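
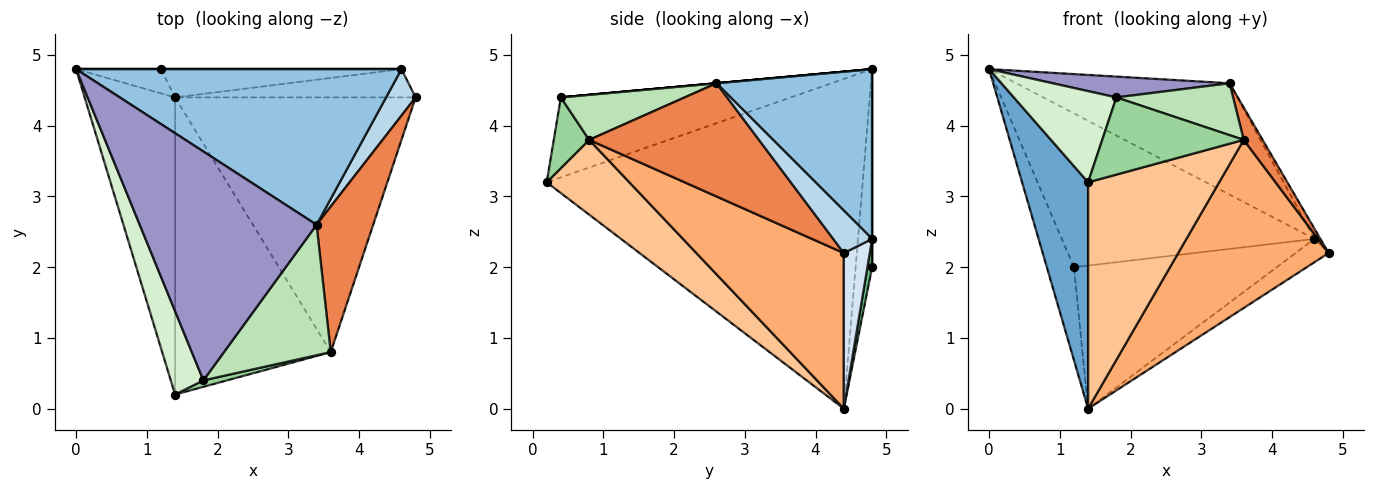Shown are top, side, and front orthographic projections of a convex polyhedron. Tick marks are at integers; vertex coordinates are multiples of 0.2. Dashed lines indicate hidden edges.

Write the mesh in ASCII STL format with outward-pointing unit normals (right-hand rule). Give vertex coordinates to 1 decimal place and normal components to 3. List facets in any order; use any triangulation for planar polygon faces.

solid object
 facet normal -0.945 -0.198 -0.259
  outer loop
   vertex 1.4 4.4 0.0
   vertex 1.4 0.2 3.2
   vertex 0.0 4.8 4.8
  endloop
 endfacet
 facet normal 0.391 0.536 0.749
  outer loop
   vertex 4.6 4.8 2.4
   vertex 0.0 4.8 4.8
   vertex 3.4 2.6 4.6
  endloop
 endfacet
 facet normal 0.814 0.123 0.567
  outer loop
   vertex 4.6 4.8 2.4
   vertex 3.4 2.6 4.6
   vertex 4.8 4.4 2.2
  endloop
 endfacet
 facet normal 0.447 0.569 -0.691
  outer loop
   vertex 4.6 4.8 2.4
   vertex 4.8 4.4 2.2
   vertex 1.4 4.4 0.0
  endloop
 endfacet
 facet normal 0.890 -0.099 0.445
  outer loop
   vertex 3.6 0.8 3.8
   vertex 4.8 4.4 2.2
   vertex 3.4 2.6 4.6
  endloop
 endfacet
 facet normal 0.475 -0.485 -0.734
  outer loop
   vertex 3.6 0.8 3.8
   vertex 1.4 4.4 0.0
   vertex 4.8 4.4 2.2
  endloop
 endfacet
 facet normal 0.357 -0.566 -0.743
  outer loop
   vertex 3.6 0.8 3.8
   vertex 1.4 0.2 3.2
   vertex 1.4 4.4 0.0
  endloop
 endfacet
 facet normal -0.507 0.834 -0.217
  outer loop
   vertex 1.2 4.8 2.0
   vertex 1.4 4.4 0.0
   vertex 0.0 4.8 4.8
  endloop
 endfacet
 facet normal 0.023 0.981 -0.194
  outer loop
   vertex 1.2 4.8 2.0
   vertex 4.6 4.8 2.4
   vertex 1.4 4.4 0.0
  endloop
 endfacet
 facet normal 0.242 -0.967 0.081
  outer loop
   vertex 1.8 0.4 4.4
   vertex 1.4 0.2 3.2
   vertex 3.6 0.8 3.8
  endloop
 endfacet
 facet normal 0.365 -0.344 0.865
  outer loop
   vertex 1.8 0.4 4.4
   vertex 3.6 0.8 3.8
   vertex 3.4 2.6 4.6
  endloop
 endfacet
 facet normal -0.856 -0.382 0.349
  outer loop
   vertex 1.8 0.4 4.4
   vertex 0.0 4.8 4.8
   vertex 1.4 0.2 3.2
  endloop
 endfacet
 facet normal 0.000 -0.091 0.996
  outer loop
   vertex 1.8 0.4 4.4
   vertex 3.4 2.6 4.6
   vertex 0.0 4.8 4.8
  endloop
 endfacet
 facet normal 0.000 1.000 0.000
  outer loop
   vertex 1.2 4.8 2.0
   vertex 0.0 4.8 4.8
   vertex 4.6 4.8 2.4
  endloop
 endfacet
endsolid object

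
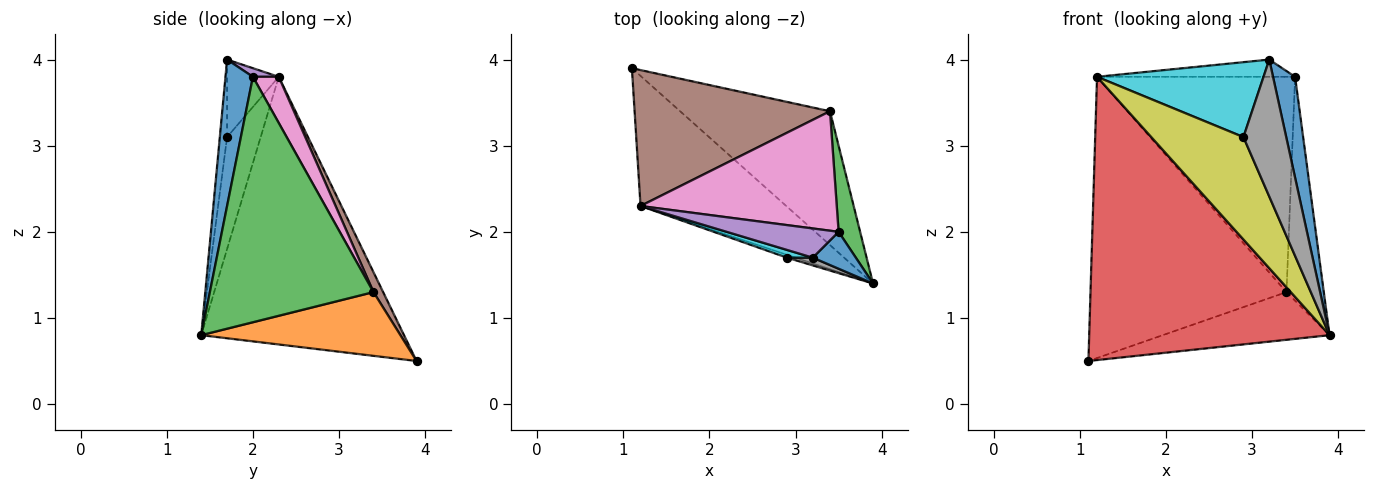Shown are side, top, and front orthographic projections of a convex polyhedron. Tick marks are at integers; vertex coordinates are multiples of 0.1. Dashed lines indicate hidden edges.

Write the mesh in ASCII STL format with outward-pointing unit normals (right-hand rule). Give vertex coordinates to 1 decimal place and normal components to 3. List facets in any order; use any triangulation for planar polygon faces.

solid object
 facet normal 0.760 -0.611 0.223
  outer loop
   vertex 3.5 2.0 3.8
   vertex 3.2 1.7 4.0
   vertex 3.9 1.4 0.8
  endloop
 endfacet
 facet normal 0.372 0.312 -0.874
  outer loop
   vertex 3.4 3.4 1.3
   vertex 3.9 1.4 0.8
   vertex 1.1 3.9 0.5
  endloop
 endfacet
 facet normal 0.971 0.222 0.085
  outer loop
   vertex 3.4 3.4 1.3
   vertex 3.5 2.0 3.8
   vertex 3.9 1.4 0.8
  endloop
 endfacet
 facet normal -0.608 -0.721 -0.331
  outer loop
   vertex 1.2 2.3 3.8
   vertex 1.1 3.9 0.5
   vertex 3.9 1.4 0.8
  endloop
 endfacet
 facet normal 0.066 0.507 0.859
  outer loop
   vertex 1.2 2.3 3.8
   vertex 3.2 1.7 4.0
   vertex 3.5 2.0 3.8
  endloop
 endfacet
 facet normal 0.044 0.899 0.435
  outer loop
   vertex 1.2 2.3 3.8
   vertex 3.4 3.4 1.3
   vertex 1.1 3.9 0.5
  endloop
 endfacet
 facet normal 0.113 0.869 0.482
  outer loop
   vertex 1.2 2.3 3.8
   vertex 3.5 2.0 3.8
   vertex 3.4 3.4 1.3
  endloop
 endfacet
 facet normal -0.167 -0.984 0.056
  outer loop
   vertex 2.9 1.7 3.1
   vertex 3.9 1.4 0.8
   vertex 3.2 1.7 4.0
  endloop
 endfacet
 facet normal -0.342 -0.939 -0.026
  outer loop
   vertex 2.9 1.7 3.1
   vertex 1.2 2.3 3.8
   vertex 3.9 1.4 0.8
  endloop
 endfacet
 facet normal -0.295 -0.950 0.098
  outer loop
   vertex 2.9 1.7 3.1
   vertex 3.2 1.7 4.0
   vertex 1.2 2.3 3.8
  endloop
 endfacet
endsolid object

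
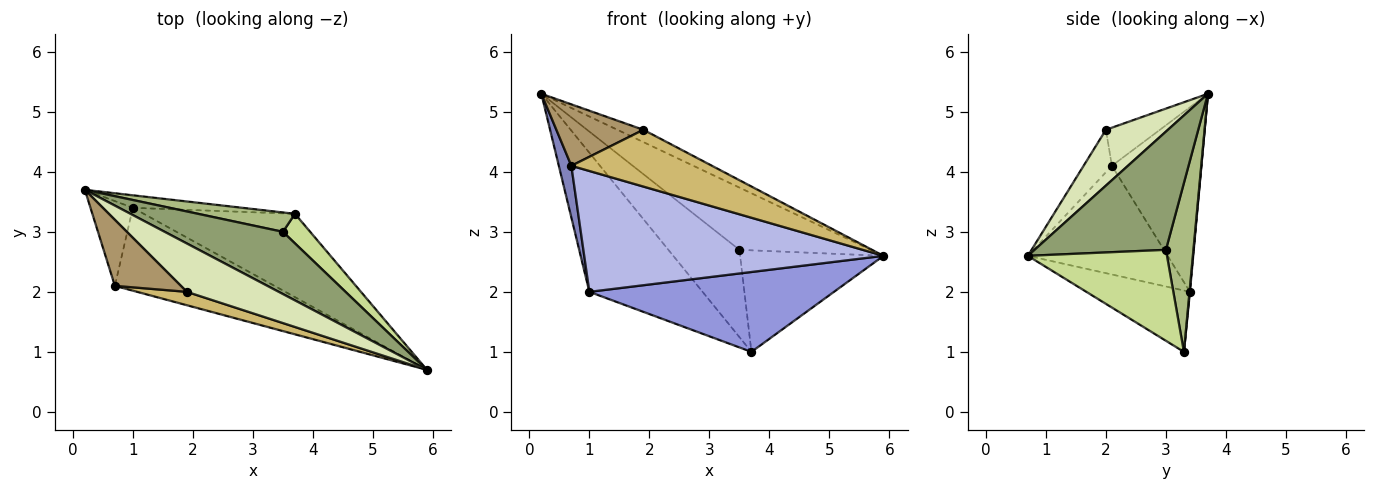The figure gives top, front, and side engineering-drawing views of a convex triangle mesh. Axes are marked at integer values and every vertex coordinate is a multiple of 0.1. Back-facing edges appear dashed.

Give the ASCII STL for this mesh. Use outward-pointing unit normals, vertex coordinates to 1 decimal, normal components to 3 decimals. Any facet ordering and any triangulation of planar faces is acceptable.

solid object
 facet normal 0.004 0.996 -0.090
  outer loop
   vertex 1.0 3.4 2.0
   vertex 0.2 3.7 5.3
   vertex 3.7 3.3 1.0
  endloop
 endfacet
 facet normal -0.966 -0.135 -0.222
  outer loop
   vertex 1.0 3.4 2.0
   vertex 0.7 2.1 4.1
   vertex 0.2 3.7 5.3
  endloop
 endfacet
 facet normal -0.281 -0.664 -0.693
  outer loop
   vertex 1.0 3.4 2.0
   vertex 3.7 3.3 1.0
   vertex 5.9 0.7 2.6
  endloop
 endfacet
 facet normal -0.359 -0.770 -0.528
  outer loop
   vertex 1.0 3.4 2.0
   vertex 5.9 0.7 2.6
   vertex 0.7 2.1 4.1
  endloop
 endfacet
 facet normal 0.577 0.577 0.577
  outer loop
   vertex 3.5 3.0 2.7
   vertex 0.2 3.7 5.3
   vertex 5.9 0.7 2.6
  endloop
 endfacet
 facet normal 0.353 0.913 0.203
  outer loop
   vertex 3.5 3.0 2.7
   vertex 3.7 3.3 1.0
   vertex 0.2 3.7 5.3
  endloop
 endfacet
 facet normal 0.682 0.703 0.204
  outer loop
   vertex 3.5 3.0 2.7
   vertex 5.9 0.7 2.6
   vertex 3.7 3.3 1.0
  endloop
 endfacet
 facet normal 0.508 0.213 0.835
  outer loop
   vertex 1.9 2.0 4.7
   vertex 5.9 0.7 2.6
   vertex 0.2 3.7 5.3
  endloop
 endfacet
 facet normal -0.389 -0.627 0.674
  outer loop
   vertex 1.9 2.0 4.7
   vertex 0.2 3.7 5.3
   vertex 0.7 2.1 4.1
  endloop
 endfacet
 facet normal -0.192 -0.955 0.225
  outer loop
   vertex 1.9 2.0 4.7
   vertex 0.7 2.1 4.1
   vertex 5.9 0.7 2.6
  endloop
 endfacet
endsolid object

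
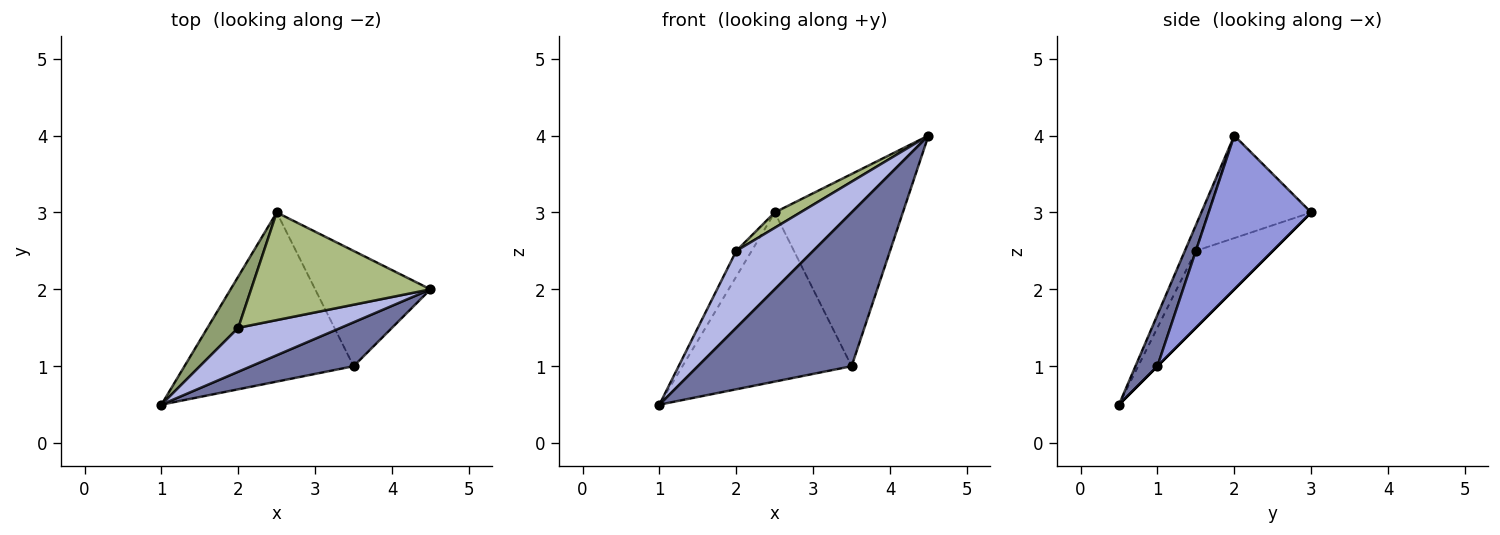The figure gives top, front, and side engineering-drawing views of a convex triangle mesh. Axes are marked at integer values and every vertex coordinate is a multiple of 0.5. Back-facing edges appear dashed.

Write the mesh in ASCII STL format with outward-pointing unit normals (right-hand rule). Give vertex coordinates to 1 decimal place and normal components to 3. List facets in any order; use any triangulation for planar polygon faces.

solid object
 facet normal 0.136 -0.953 0.272
  outer loop
   vertex 3.5 1.0 1.0
   vertex 4.5 2.0 4.0
   vertex 1.0 0.5 0.5
  endloop
 endfacet
 facet normal 0.000 0.707 -0.707
  outer loop
   vertex 3.5 1.0 1.0
   vertex 1.0 0.5 0.5
   vertex 2.5 3.0 3.0
  endloop
 endfacet
 facet normal 0.566 0.707 -0.424
  outer loop
   vertex 3.5 1.0 1.0
   vertex 2.5 3.0 3.0
   vertex 4.5 2.0 4.0
  endloop
 endfacet
 facet normal -0.123 -0.862 0.492
  outer loop
   vertex 2.0 1.5 2.5
   vertex 1.0 0.5 0.5
   vertex 4.5 2.0 4.0
  endloop
 endfacet
 facet normal -0.913 0.183 0.365
  outer loop
   vertex 2.0 1.5 2.5
   vertex 2.5 3.0 3.0
   vertex 1.0 0.5 0.5
  endloop
 endfacet
 facet normal -0.492 -0.123 0.862
  outer loop
   vertex 2.0 1.5 2.5
   vertex 4.5 2.0 4.0
   vertex 2.5 3.0 3.0
  endloop
 endfacet
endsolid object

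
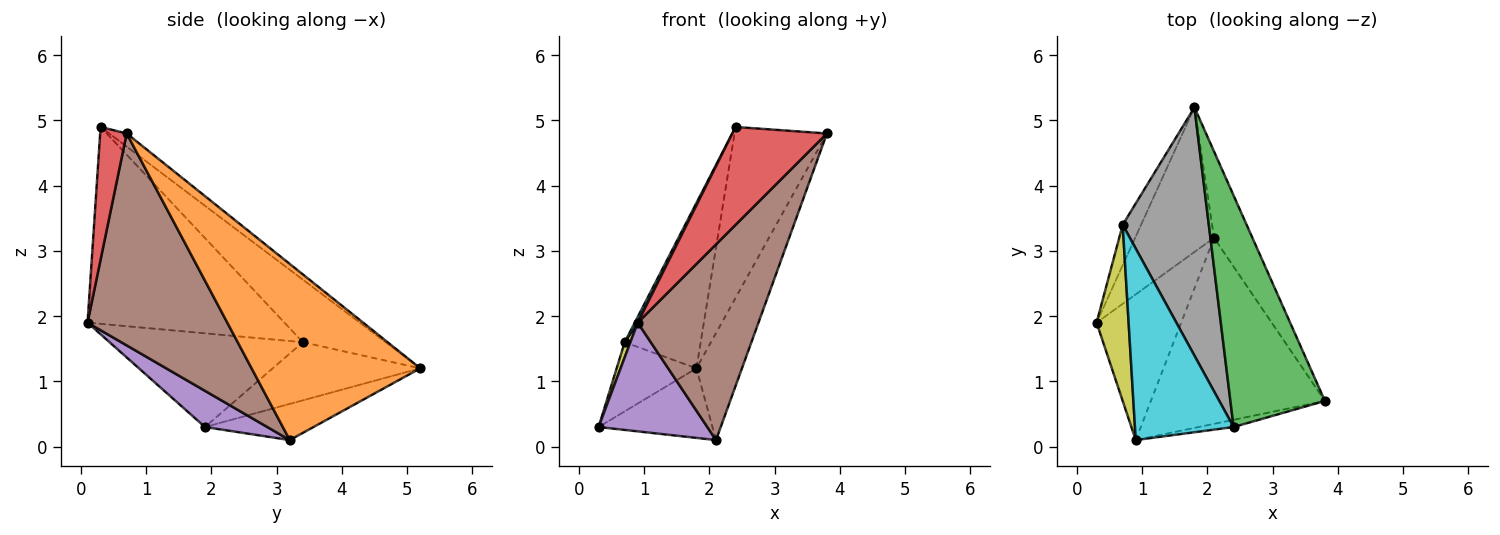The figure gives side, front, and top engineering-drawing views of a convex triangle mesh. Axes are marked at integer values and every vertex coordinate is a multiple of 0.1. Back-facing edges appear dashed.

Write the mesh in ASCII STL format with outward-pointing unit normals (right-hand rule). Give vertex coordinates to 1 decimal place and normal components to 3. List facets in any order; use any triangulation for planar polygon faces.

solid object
 facet normal -0.382 0.401 -0.833
  outer loop
   vertex 2.1 3.2 0.1
   vertex 0.3 1.9 0.3
   vertex 1.8 5.2 1.2
  endloop
 endfacet
 facet normal 0.945 0.255 -0.206
  outer loop
   vertex 2.1 3.2 0.1
   vertex 1.8 5.2 1.2
   vertex 3.8 0.7 4.8
  endloop
 endfacet
 facet normal -0.111 0.590 0.800
  outer loop
   vertex 2.4 0.3 4.9
   vertex 3.8 0.7 4.8
   vertex 1.8 5.2 1.2
  endloop
 endfacet
 facet normal 0.269 -0.960 -0.071
  outer loop
   vertex 0.9 0.1 1.9
   vertex 3.8 0.7 4.8
   vertex 2.4 0.3 4.9
  endloop
 endfacet
 facet normal 0.324 -0.566 -0.758
  outer loop
   vertex 0.9 0.1 1.9
   vertex 0.3 1.9 0.3
   vertex 2.1 3.2 0.1
  endloop
 endfacet
 facet normal 0.643 -0.555 -0.528
  outer loop
   vertex 0.9 0.1 1.9
   vertex 2.1 3.2 0.1
   vertex 3.8 0.7 4.8
  endloop
 endfacet
 facet normal -0.847 0.458 -0.268
  outer loop
   vertex 0.7 3.4 1.6
   vertex 1.8 5.2 1.2
   vertex 0.3 1.9 0.3
  endloop
 endfacet
 facet normal -0.517 0.474 0.712
  outer loop
   vertex 0.7 3.4 1.6
   vertex 2.4 0.3 4.9
   vertex 1.8 5.2 1.2
  endloop
 endfacet
 facet normal -0.946 -0.028 0.323
  outer loop
   vertex 0.7 3.4 1.6
   vertex 0.3 1.9 0.3
   vertex 0.9 0.1 1.9
  endloop
 endfacet
 facet normal -0.894 -0.013 0.448
  outer loop
   vertex 0.7 3.4 1.6
   vertex 0.9 0.1 1.9
   vertex 2.4 0.3 4.9
  endloop
 endfacet
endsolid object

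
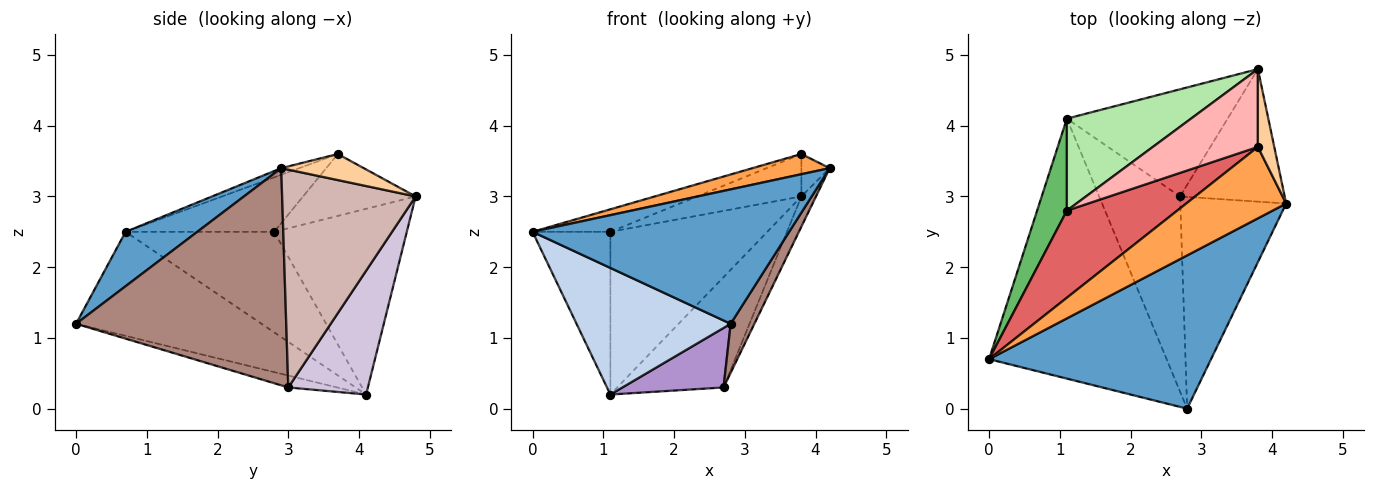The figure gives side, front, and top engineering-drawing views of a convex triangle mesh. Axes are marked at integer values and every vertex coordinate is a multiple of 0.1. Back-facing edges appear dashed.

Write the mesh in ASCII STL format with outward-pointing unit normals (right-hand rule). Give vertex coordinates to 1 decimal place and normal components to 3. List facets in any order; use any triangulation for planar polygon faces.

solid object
 facet normal 0.181 -0.648 0.739
  outer loop
   vertex 2.8 0.0 1.2
   vertex 4.2 2.9 3.4
   vertex 0.0 0.7 2.5
  endloop
 endfacet
 facet normal -0.466 -0.387 -0.795
  outer loop
   vertex 2.8 0.0 1.2
   vertex 0.0 0.7 2.5
   vertex 1.1 4.1 0.2
  endloop
 endfacet
 facet normal -0.063 -0.272 0.960
  outer loop
   vertex 3.8 3.7 3.6
   vertex 0.0 0.7 2.5
   vertex 4.2 2.9 3.4
  endloop
 endfacet
 facet normal 0.813 0.279 0.511
  outer loop
   vertex 3.8 3.7 3.6
   vertex 4.2 2.9 3.4
   vertex 3.8 4.8 3.0
  endloop
 endfacet
 facet normal -0.857 0.449 0.254
  outer loop
   vertex 1.1 2.8 2.5
   vertex 1.1 4.1 0.2
   vertex 0.0 0.7 2.5
  endloop
 endfacet
 facet normal -0.593 0.701 0.396
  outer loop
   vertex 1.1 2.8 2.5
   vertex 3.8 4.8 3.0
   vertex 1.1 4.1 0.2
  endloop
 endfacet
 facet normal -0.431 0.226 0.874
  outer loop
   vertex 1.1 2.8 2.5
   vertex 0.0 0.7 2.5
   vertex 3.8 3.7 3.6
  endloop
 endfacet
 facet normal -0.459 0.425 0.780
  outer loop
   vertex 1.1 2.8 2.5
   vertex 3.8 3.7 3.6
   vertex 3.8 4.8 3.0
  endloop
 endfacet
 facet normal -0.139 -0.289 -0.947
  outer loop
   vertex 2.7 3.0 0.3
   vertex 2.8 0.0 1.2
   vertex 1.1 4.1 0.2
  endloop
 endfacet
 facet normal 0.473 0.632 -0.614
  outer loop
   vertex 2.7 3.0 0.3
   vertex 1.1 4.1 0.2
   vertex 3.8 4.8 3.0
  endloop
 endfacet
 facet normal 0.894 -0.101 -0.436
  outer loop
   vertex 2.7 3.0 0.3
   vertex 4.2 2.9 3.4
   vertex 2.8 0.0 1.2
  endloop
 endfacet
 facet normal 0.897 0.098 -0.431
  outer loop
   vertex 2.7 3.0 0.3
   vertex 3.8 4.8 3.0
   vertex 4.2 2.9 3.4
  endloop
 endfacet
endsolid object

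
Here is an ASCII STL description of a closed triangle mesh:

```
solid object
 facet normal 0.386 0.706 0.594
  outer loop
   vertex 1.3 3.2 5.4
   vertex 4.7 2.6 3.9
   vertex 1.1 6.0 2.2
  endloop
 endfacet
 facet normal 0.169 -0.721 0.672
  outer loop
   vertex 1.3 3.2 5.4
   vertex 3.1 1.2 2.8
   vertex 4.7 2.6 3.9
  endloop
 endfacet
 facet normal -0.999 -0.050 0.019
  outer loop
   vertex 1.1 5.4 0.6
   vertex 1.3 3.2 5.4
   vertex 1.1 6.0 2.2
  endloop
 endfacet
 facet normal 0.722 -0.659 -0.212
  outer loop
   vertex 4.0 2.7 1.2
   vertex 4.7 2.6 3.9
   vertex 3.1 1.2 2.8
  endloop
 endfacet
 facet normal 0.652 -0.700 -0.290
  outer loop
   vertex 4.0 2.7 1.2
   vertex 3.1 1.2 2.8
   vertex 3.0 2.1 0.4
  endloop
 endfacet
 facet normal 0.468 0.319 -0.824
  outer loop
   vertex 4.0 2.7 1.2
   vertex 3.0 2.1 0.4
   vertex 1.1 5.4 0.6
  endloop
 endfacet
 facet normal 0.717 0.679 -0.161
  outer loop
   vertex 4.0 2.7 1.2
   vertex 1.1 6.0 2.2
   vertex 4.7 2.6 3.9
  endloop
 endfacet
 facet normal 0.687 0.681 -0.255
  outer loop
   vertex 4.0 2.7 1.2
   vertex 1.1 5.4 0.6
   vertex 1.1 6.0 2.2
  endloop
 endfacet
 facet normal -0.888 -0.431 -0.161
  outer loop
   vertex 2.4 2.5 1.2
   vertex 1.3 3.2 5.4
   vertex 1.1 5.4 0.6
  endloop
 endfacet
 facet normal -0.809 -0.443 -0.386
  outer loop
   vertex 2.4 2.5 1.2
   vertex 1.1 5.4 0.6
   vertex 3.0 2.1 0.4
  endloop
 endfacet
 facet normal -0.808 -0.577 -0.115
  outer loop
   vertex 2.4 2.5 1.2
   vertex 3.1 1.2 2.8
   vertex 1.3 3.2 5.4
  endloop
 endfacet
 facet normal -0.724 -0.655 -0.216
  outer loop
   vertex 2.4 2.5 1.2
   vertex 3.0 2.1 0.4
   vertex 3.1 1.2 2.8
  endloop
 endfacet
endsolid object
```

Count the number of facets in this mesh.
12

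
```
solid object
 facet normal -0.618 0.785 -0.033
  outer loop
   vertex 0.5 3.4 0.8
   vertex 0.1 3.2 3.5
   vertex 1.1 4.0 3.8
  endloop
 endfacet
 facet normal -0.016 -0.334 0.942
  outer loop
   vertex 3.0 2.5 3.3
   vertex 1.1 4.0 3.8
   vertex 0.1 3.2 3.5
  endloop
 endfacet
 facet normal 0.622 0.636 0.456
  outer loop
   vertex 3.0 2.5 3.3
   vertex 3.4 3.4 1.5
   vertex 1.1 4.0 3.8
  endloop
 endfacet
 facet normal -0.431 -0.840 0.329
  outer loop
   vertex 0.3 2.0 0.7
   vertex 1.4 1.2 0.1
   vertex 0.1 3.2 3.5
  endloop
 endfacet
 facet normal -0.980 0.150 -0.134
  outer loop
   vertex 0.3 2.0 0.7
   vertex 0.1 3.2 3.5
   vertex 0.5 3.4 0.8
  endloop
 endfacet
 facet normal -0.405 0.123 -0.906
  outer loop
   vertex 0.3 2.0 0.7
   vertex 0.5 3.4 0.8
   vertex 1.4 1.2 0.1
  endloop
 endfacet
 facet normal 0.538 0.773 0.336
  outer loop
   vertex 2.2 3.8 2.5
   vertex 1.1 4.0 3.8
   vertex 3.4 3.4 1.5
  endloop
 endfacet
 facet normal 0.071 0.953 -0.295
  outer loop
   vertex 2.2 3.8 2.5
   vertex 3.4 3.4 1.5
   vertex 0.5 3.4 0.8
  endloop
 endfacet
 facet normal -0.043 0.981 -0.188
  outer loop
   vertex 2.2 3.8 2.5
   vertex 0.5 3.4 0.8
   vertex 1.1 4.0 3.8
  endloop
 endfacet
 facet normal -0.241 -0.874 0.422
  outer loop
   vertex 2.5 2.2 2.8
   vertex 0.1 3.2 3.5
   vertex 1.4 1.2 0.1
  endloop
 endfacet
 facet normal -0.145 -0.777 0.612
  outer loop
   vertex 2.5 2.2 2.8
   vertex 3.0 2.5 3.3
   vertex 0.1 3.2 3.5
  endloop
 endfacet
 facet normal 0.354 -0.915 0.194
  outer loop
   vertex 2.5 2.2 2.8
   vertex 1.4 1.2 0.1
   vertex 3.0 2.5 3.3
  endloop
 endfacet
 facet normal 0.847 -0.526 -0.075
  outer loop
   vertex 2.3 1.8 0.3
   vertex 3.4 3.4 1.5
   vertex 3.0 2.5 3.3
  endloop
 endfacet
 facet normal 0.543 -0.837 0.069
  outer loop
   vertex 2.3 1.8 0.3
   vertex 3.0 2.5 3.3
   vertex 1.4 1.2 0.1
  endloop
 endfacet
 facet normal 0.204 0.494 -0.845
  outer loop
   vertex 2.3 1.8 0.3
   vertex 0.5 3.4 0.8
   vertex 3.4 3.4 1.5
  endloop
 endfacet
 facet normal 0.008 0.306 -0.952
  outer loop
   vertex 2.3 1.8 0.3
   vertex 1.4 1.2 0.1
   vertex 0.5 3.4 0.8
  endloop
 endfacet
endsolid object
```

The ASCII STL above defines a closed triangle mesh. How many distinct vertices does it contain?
10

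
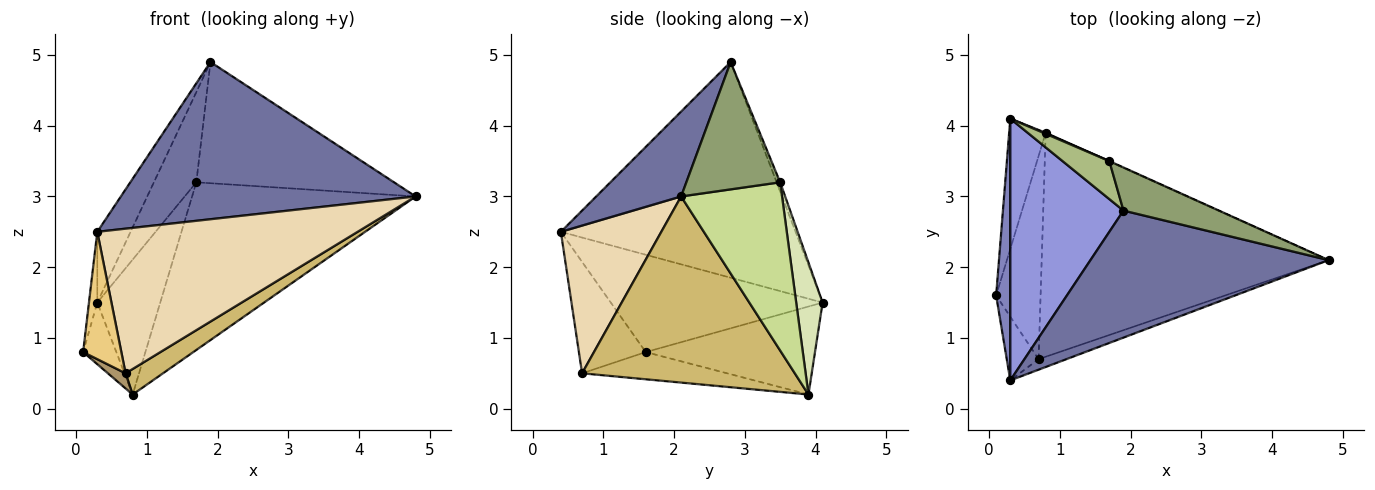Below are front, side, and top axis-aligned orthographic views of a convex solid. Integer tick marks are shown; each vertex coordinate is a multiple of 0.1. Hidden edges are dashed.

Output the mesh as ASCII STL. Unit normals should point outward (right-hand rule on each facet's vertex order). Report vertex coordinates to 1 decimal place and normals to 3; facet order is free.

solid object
 facet normal 0.219 -0.759 0.613
  outer loop
   vertex 0.3 0.4 2.5
   vertex 4.8 2.1 3.0
   vertex 1.9 2.8 4.9
  endloop
 endfacet
 facet normal -0.989 0.039 0.144
  outer loop
   vertex 0.3 0.4 2.5
   vertex 0.3 4.1 1.5
   vertex 0.1 1.6 0.8
  endloop
 endfacet
 facet normal -0.879 0.125 0.461
  outer loop
   vertex 0.3 0.4 2.5
   vertex 1.9 2.8 4.9
   vertex 0.3 4.1 1.5
  endloop
 endfacet
 facet normal -0.909 0.178 -0.377
  outer loop
   vertex 0.8 3.9 0.2
   vertex 0.1 1.6 0.8
   vertex 0.3 4.1 1.5
  endloop
 endfacet
 facet normal 0.408 0.860 0.306
  outer loop
   vertex 1.7 3.5 3.2
   vertex 1.9 2.8 4.9
   vertex 4.8 2.1 3.0
  endloop
 endfacet
 facet normal -0.077 0.919 0.387
  outer loop
   vertex 1.7 3.5 3.2
   vertex 0.3 4.1 1.5
   vertex 1.9 2.8 4.9
  endloop
 endfacet
 facet normal 0.411 0.911 -0.002
  outer loop
   vertex 1.7 3.5 3.2
   vertex 4.8 2.1 3.0
   vertex 0.8 3.9 0.2
  endloop
 endfacet
 facet normal 0.387 0.922 0.007
  outer loop
   vertex 1.7 3.5 3.2
   vertex 0.8 3.9 0.2
   vertex 0.3 4.1 1.5
  endloop
 endfacet
 facet normal -0.521 -0.064 -0.851
  outer loop
   vertex 0.7 0.7 0.5
   vertex 0.1 1.6 0.8
   vertex 0.8 3.9 0.2
  endloop
 endfacet
 facet normal 0.542 -0.095 -0.835
  outer loop
   vertex 0.7 0.7 0.5
   vertex 0.8 3.9 0.2
   vertex 4.8 2.1 3.0
  endloop
 endfacet
 facet normal -0.843 -0.482 -0.241
  outer loop
   vertex 0.7 0.7 0.5
   vertex 0.3 0.4 2.5
   vertex 0.1 1.6 0.8
  endloop
 endfacet
 facet normal 0.359 -0.931 -0.068
  outer loop
   vertex 0.7 0.7 0.5
   vertex 4.8 2.1 3.0
   vertex 0.3 0.4 2.5
  endloop
 endfacet
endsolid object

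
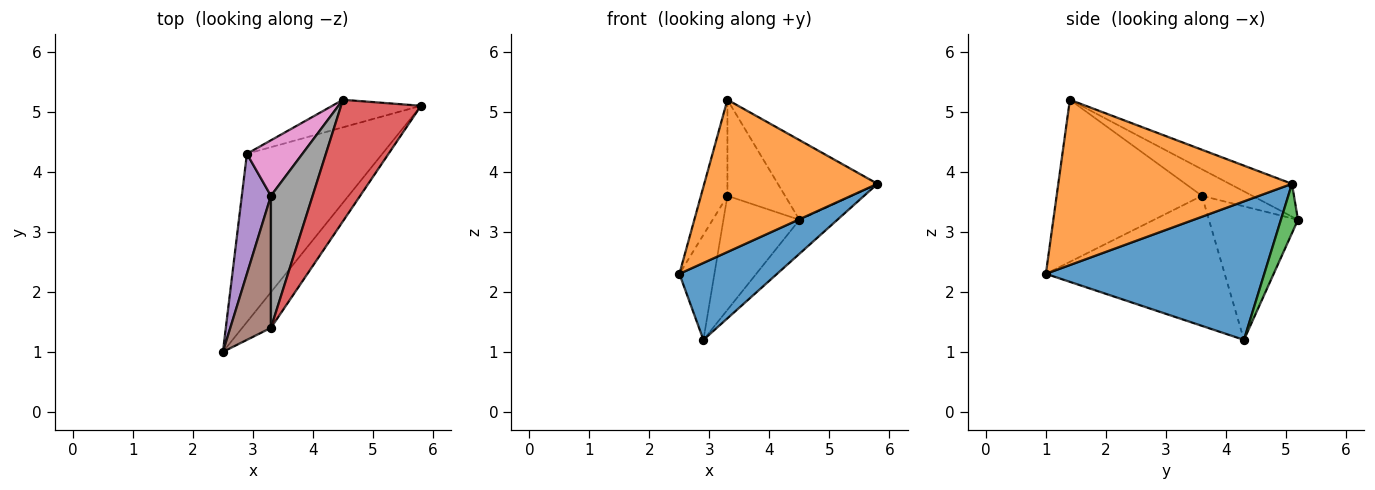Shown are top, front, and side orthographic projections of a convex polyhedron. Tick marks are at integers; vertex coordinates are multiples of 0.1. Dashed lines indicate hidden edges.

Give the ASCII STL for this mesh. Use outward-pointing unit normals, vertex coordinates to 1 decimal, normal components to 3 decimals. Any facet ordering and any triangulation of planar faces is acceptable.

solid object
 facet normal 0.681 -0.305 -0.666
  outer loop
   vertex 2.9 4.3 1.2
   vertex 5.8 5.1 3.8
   vertex 2.5 1.0 2.3
  endloop
 endfacet
 facet normal 0.796 -0.590 -0.138
  outer loop
   vertex 3.3 1.4 5.2
   vertex 2.5 1.0 2.3
   vertex 5.8 5.1 3.8
  endloop
 endfacet
 facet normal 0.331 0.733 -0.594
  outer loop
   vertex 4.5 5.2 3.2
   vertex 5.8 5.1 3.8
   vertex 2.9 4.3 1.2
  endloop
 endfacet
 facet normal -0.325 0.519 0.791
  outer loop
   vertex 4.5 5.2 3.2
   vertex 3.3 1.4 5.2
   vertex 5.8 5.1 3.8
  endloop
 endfacet
 facet normal -0.959 0.188 0.214
  outer loop
   vertex 3.3 3.6 3.6
   vertex 2.9 4.3 1.2
   vertex 2.5 1.0 2.3
  endloop
 endfacet
 facet normal -0.955 0.174 0.239
  outer loop
   vertex 3.3 3.6 3.6
   vertex 2.5 1.0 2.3
   vertex 3.3 1.4 5.2
  endloop
 endfacet
 facet normal -0.725 0.619 0.301
  outer loop
   vertex 3.3 3.6 3.6
   vertex 4.5 5.2 3.2
   vertex 2.9 4.3 1.2
  endloop
 endfacet
 facet normal -0.458 0.523 0.719
  outer loop
   vertex 3.3 3.6 3.6
   vertex 3.3 1.4 5.2
   vertex 4.5 5.2 3.2
  endloop
 endfacet
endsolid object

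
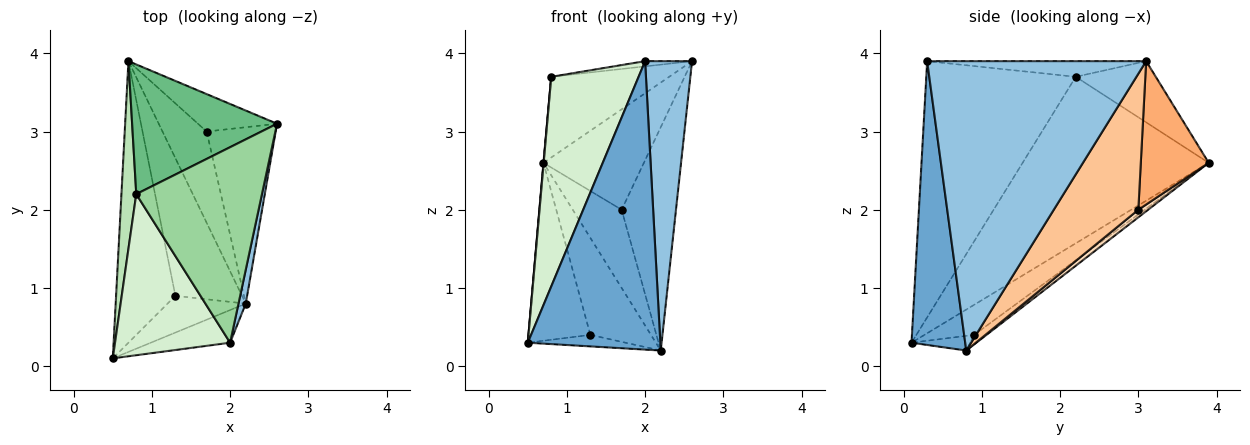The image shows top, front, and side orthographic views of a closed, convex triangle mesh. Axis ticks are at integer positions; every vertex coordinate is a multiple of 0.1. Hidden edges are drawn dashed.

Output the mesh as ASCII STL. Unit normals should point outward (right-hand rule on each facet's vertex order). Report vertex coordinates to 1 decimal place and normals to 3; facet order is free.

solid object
 facet normal 0.373 -0.922 -0.104
  outer loop
   vertex 2.0 0.3 3.9
   vertex 0.5 0.1 0.3
   vertex 2.2 0.8 0.2
  endloop
 endfacet
 facet normal 0.978 -0.209 0.025
  outer loop
   vertex 2.0 0.3 3.9
   vertex 2.2 0.8 0.2
   vertex 2.6 3.1 3.9
  endloop
 endfacet
 facet normal -0.394 0.491 -0.777
  outer loop
   vertex 1.3 0.9 0.4
   vertex 0.5 0.1 0.3
   vertex 0.7 3.9 2.6
  endloop
 endfacet
 facet normal -0.176 0.294 -0.940
  outer loop
   vertex 1.3 0.9 0.4
   vertex 2.2 0.8 0.2
   vertex 0.5 0.1 0.3
  endloop
 endfacet
 facet normal -0.117 0.572 -0.812
  outer loop
   vertex 1.3 0.9 0.4
   vertex 0.7 3.9 2.6
   vertex 2.2 0.8 0.2
  endloop
 endfacet
 facet normal 0.535 0.791 -0.295
  outer loop
   vertex 1.7 3.0 2.0
   vertex 0.7 3.9 2.6
   vertex 2.6 3.1 3.9
  endloop
 endfacet
 facet normal 0.774 0.497 -0.393
  outer loop
   vertex 1.7 3.0 2.0
   vertex 2.6 3.1 3.9
   vertex 2.2 0.8 0.2
  endloop
 endfacet
 facet normal 0.129 0.645 -0.753
  outer loop
   vertex 1.7 3.0 2.0
   vertex 2.2 0.8 0.2
   vertex 0.7 3.9 2.6
  endloop
 endfacet
 facet normal -0.337 0.497 0.799
  outer loop
   vertex 0.8 2.2 3.7
   vertex 2.6 3.1 3.9
   vertex 0.7 3.9 2.6
  endloop
 endfacet
 facet normal -0.123 0.026 0.992
  outer loop
   vertex 0.8 2.2 3.7
   vertex 2.0 0.3 3.9
   vertex 2.6 3.1 3.9
  endloop
 endfacet
 facet normal -0.996 -0.001 0.089
  outer loop
   vertex 0.8 2.2 3.7
   vertex 0.7 3.9 2.6
   vertex 0.5 0.1 0.3
  endloop
 endfacet
 facet normal -0.805 -0.470 0.362
  outer loop
   vertex 0.8 2.2 3.7
   vertex 0.5 0.1 0.3
   vertex 2.0 0.3 3.9
  endloop
 endfacet
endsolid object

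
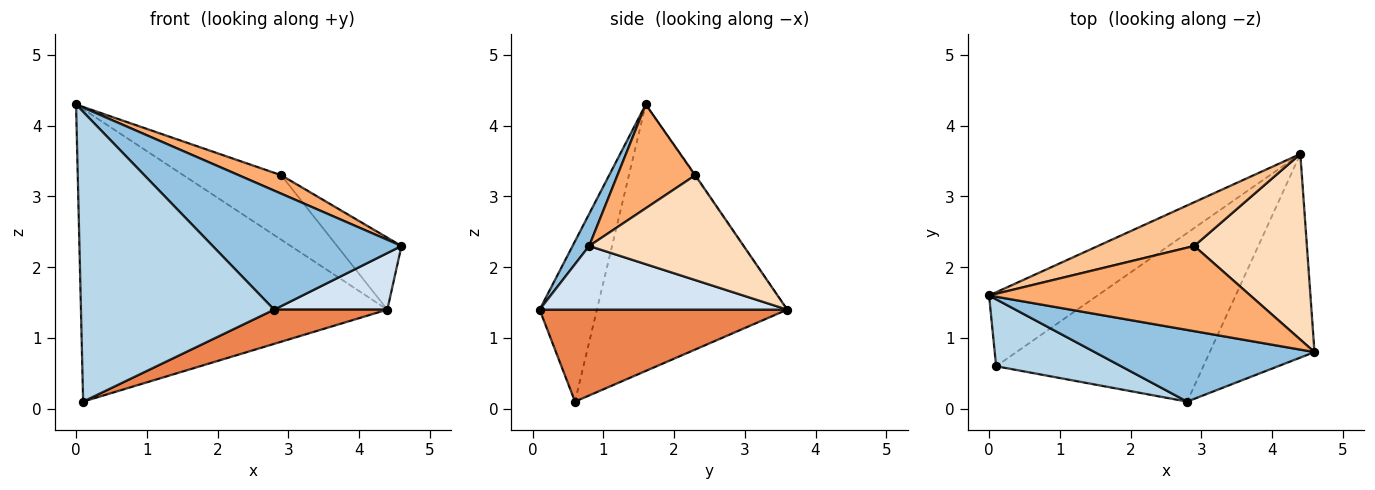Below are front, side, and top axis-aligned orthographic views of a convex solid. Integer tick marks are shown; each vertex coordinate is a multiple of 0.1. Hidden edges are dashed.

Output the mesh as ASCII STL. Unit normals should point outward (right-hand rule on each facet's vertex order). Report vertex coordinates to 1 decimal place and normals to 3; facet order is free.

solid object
 facet normal -0.516 0.830 -0.210
  outer loop
   vertex 0.1 0.6 0.1
   vertex 0.0 1.6 4.3
   vertex 4.4 3.6 1.4
  endloop
 endfacet
 facet normal 0.075 -0.854 0.514
  outer loop
   vertex 2.8 0.1 1.4
   vertex 4.6 0.8 2.3
   vertex 0.0 1.6 4.3
  endloop
 endfacet
 facet normal -0.277 -0.936 0.216
  outer loop
   vertex 2.8 0.1 1.4
   vertex 0.0 1.6 4.3
   vertex 0.1 0.6 0.1
  endloop
 endfacet
 facet normal 0.506 -0.231 -0.831
  outer loop
   vertex 2.8 0.1 1.4
   vertex 4.4 3.6 1.4
   vertex 4.6 0.8 2.3
  endloop
 endfacet
 facet normal 0.399 -0.182 -0.899
  outer loop
   vertex 2.8 0.1 1.4
   vertex 0.1 0.6 0.1
   vertex 4.4 3.6 1.4
  endloop
 endfacet
 facet normal 0.362 -0.197 0.911
  outer loop
   vertex 2.9 2.3 3.3
   vertex 0.0 1.6 4.3
   vertex 4.6 0.8 2.3
  endloop
 endfacet
 facet normal -0.006 0.828 0.561
  outer loop
   vertex 2.9 2.3 3.3
   vertex 4.4 3.6 1.4
   vertex 0.0 1.6 4.3
  endloop
 endfacet
 facet normal 0.655 0.273 0.704
  outer loop
   vertex 2.9 2.3 3.3
   vertex 4.6 0.8 2.3
   vertex 4.4 3.6 1.4
  endloop
 endfacet
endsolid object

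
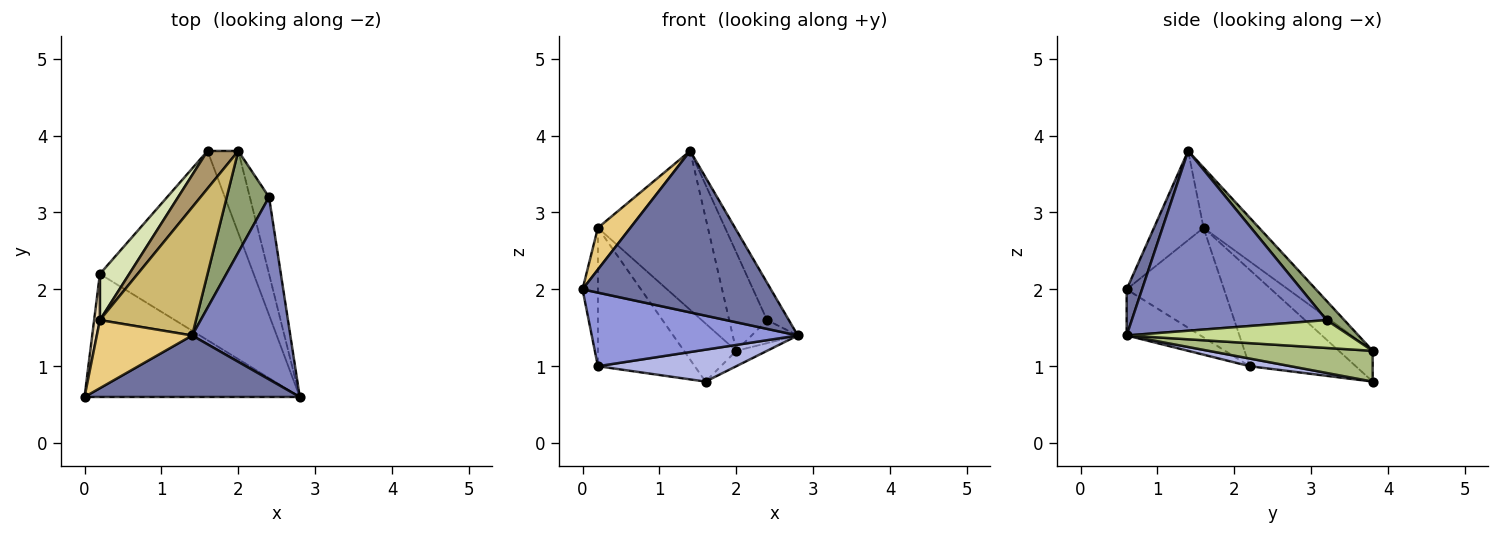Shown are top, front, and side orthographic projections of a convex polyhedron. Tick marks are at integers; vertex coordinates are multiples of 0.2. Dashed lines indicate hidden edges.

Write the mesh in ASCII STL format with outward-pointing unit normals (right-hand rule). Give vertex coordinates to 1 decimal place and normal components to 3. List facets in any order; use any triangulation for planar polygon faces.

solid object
 facet normal 0.076 -0.932 0.355
  outer loop
   vertex 1.4 1.4 3.8
   vertex 0.0 0.6 2.0
   vertex 2.8 0.6 1.4
  endloop
 endfacet
 facet normal 0.873 0.098 0.477
  outer loop
   vertex 2.4 3.2 1.6
   vertex 1.4 1.4 3.8
   vertex 2.8 0.6 1.4
  endloop
 endfacet
 facet normal -0.181 -0.505 -0.844
  outer loop
   vertex 0.2 2.2 1.0
   vertex 2.8 0.6 1.4
   vertex 0.0 0.6 2.0
  endloop
 endfacet
 facet normal 0.049 -0.166 -0.985
  outer loop
   vertex 0.2 2.2 1.0
   vertex 1.6 3.8 0.8
   vertex 2.8 0.6 1.4
  endloop
 endfacet
 facet normal 0.310 0.662 0.682
  outer loop
   vertex 2.0 3.8 1.2
   vertex 1.4 1.4 3.8
   vertex 2.4 3.2 1.6
  endloop
 endfacet
 facet normal 0.701 0.131 -0.701
  outer loop
   vertex 2.0 3.8 1.2
   vertex 2.8 0.6 1.4
   vertex 1.6 3.8 0.8
  endloop
 endfacet
 facet normal 0.812 0.168 -0.560
  outer loop
   vertex 2.0 3.8 1.2
   vertex 2.4 3.2 1.6
   vertex 2.8 0.6 1.4
  endloop
 endfacet
 facet normal -0.721 0.658 0.219
  outer loop
   vertex 0.2 1.6 2.8
   vertex 1.6 3.8 0.8
   vertex 0.2 2.2 1.0
  endloop
 endfacet
 facet normal -0.477 0.738 0.477
  outer loop
   vertex 0.2 1.6 2.8
   vertex 2.0 3.8 1.2
   vertex 1.6 3.8 0.8
  endloop
 endfacet
 facet normal -0.366 0.724 0.584
  outer loop
   vertex 0.2 1.6 2.8
   vertex 1.4 1.4 3.8
   vertex 2.0 3.8 1.2
  endloop
 endfacet
 facet normal -0.624 -0.409 0.667
  outer loop
   vertex 0.2 1.6 2.8
   vertex 0.0 0.6 2.0
   vertex 1.4 1.4 3.8
  endloop
 endfacet
 facet normal -0.986 0.156 0.052
  outer loop
   vertex 0.2 1.6 2.8
   vertex 0.2 2.2 1.0
   vertex 0.0 0.6 2.0
  endloop
 endfacet
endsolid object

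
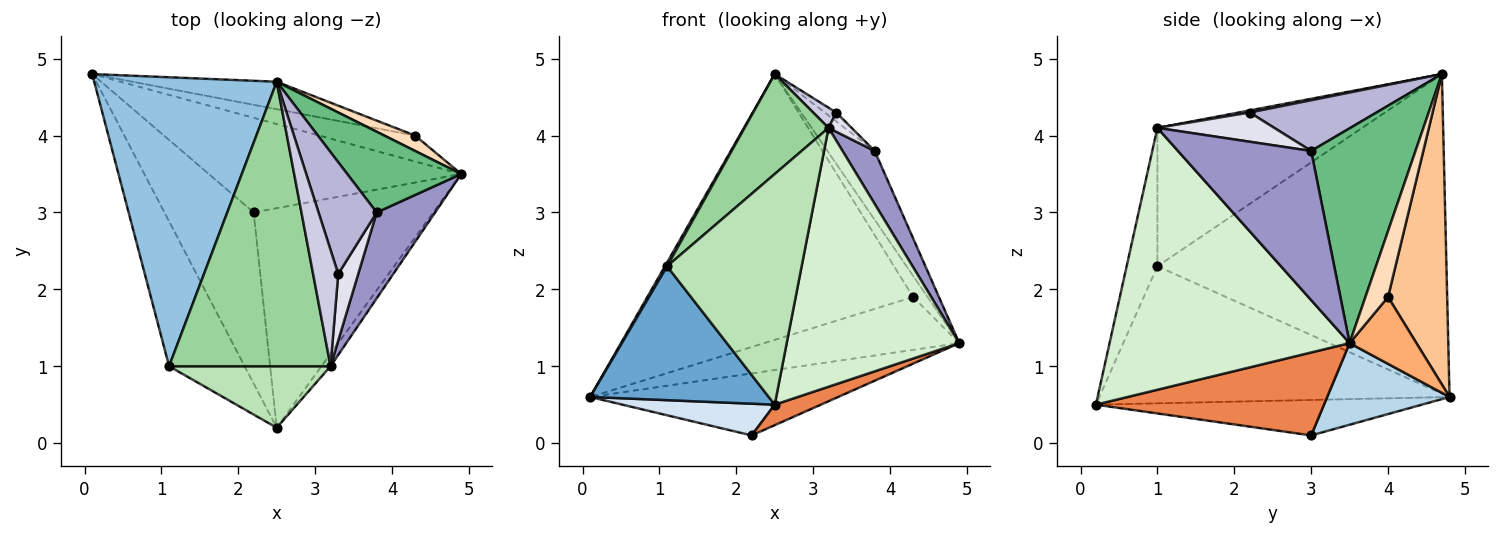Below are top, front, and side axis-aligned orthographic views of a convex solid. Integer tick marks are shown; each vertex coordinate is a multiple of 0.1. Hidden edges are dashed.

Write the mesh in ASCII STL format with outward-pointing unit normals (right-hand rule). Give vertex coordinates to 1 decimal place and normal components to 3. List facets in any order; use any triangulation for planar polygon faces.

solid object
 facet normal -0.800 -0.408 -0.441
  outer loop
   vertex 1.1 1.0 2.3
   vertex 0.1 4.8 0.6
   vertex 2.5 0.2 0.5
  endloop
 endfacet
 facet normal -0.868 -0.007 0.496
  outer loop
   vertex 1.1 1.0 2.3
   vertex 2.5 4.7 4.8
   vertex 0.1 4.8 0.6
  endloop
 endfacet
 facet normal 0.261 0.529 -0.808
  outer loop
   vertex 2.2 3.0 0.1
   vertex 0.1 4.8 0.6
   vertex 4.9 3.5 1.3
  endloop
 endfacet
 facet normal -0.364 -0.170 -0.916
  outer loop
   vertex 2.2 3.0 0.1
   vertex 2.5 0.2 0.5
   vertex 0.1 4.8 0.6
  endloop
 endfacet
 facet normal 0.418 -0.084 -0.905
  outer loop
   vertex 2.2 3.0 0.1
   vertex 4.9 3.5 1.3
   vertex 2.5 0.2 0.5
  endloop
 endfacet
 facet normal 0.294 0.858 -0.421
  outer loop
   vertex 4.3 4.0 1.9
   vertex 4.9 3.5 1.3
   vertex 0.1 4.8 0.6
  endloop
 endfacet
 facet normal 0.216 0.971 -0.100
  outer loop
   vertex 4.3 4.0 1.9
   vertex 0.1 4.8 0.6
   vertex 2.5 4.7 4.8
  endloop
 endfacet
 facet normal 0.784 0.502 0.365
  outer loop
   vertex 4.3 4.0 1.9
   vertex 2.5 4.7 4.8
   vertex 4.9 3.5 1.3
  endloop
 endfacet
 facet normal 0.820 0.371 0.435
  outer loop
   vertex 3.8 3.0 3.8
   vertex 4.9 3.5 1.3
   vertex 2.5 4.7 4.8
  endloop
 endfacet
 facet normal -0.629 -0.258 0.734
  outer loop
   vertex 3.2 1.0 4.1
   vertex 2.5 4.7 4.8
   vertex 1.1 1.0 2.3
  endloop
 endfacet
 facet normal -0.216 -0.943 0.252
  outer loop
   vertex 3.2 1.0 4.1
   vertex 1.1 1.0 2.3
   vertex 2.5 0.2 0.5
  endloop
 endfacet
 facet normal 0.812 -0.583 -0.028
  outer loop
   vertex 3.2 1.0 4.1
   vertex 2.5 0.2 0.5
   vertex 4.9 3.5 1.3
  endloop
 endfacet
 facet normal 0.908 -0.219 0.356
  outer loop
   vertex 3.2 1.0 4.1
   vertex 4.9 3.5 1.3
   vertex 3.8 3.0 3.8
  endloop
 endfacet
 facet normal 0.656 0.060 0.752
  outer loop
   vertex 3.3 2.2 4.3
   vertex 3.8 3.0 3.8
   vertex 2.5 4.7 4.8
  endloop
 endfacet
 facet normal 0.081 -0.170 0.982
  outer loop
   vertex 3.3 2.2 4.3
   vertex 2.5 4.7 4.8
   vertex 3.2 1.0 4.1
  endloop
 endfacet
 facet normal 0.815 -0.161 0.557
  outer loop
   vertex 3.3 2.2 4.3
   vertex 3.2 1.0 4.1
   vertex 3.8 3.0 3.8
  endloop
 endfacet
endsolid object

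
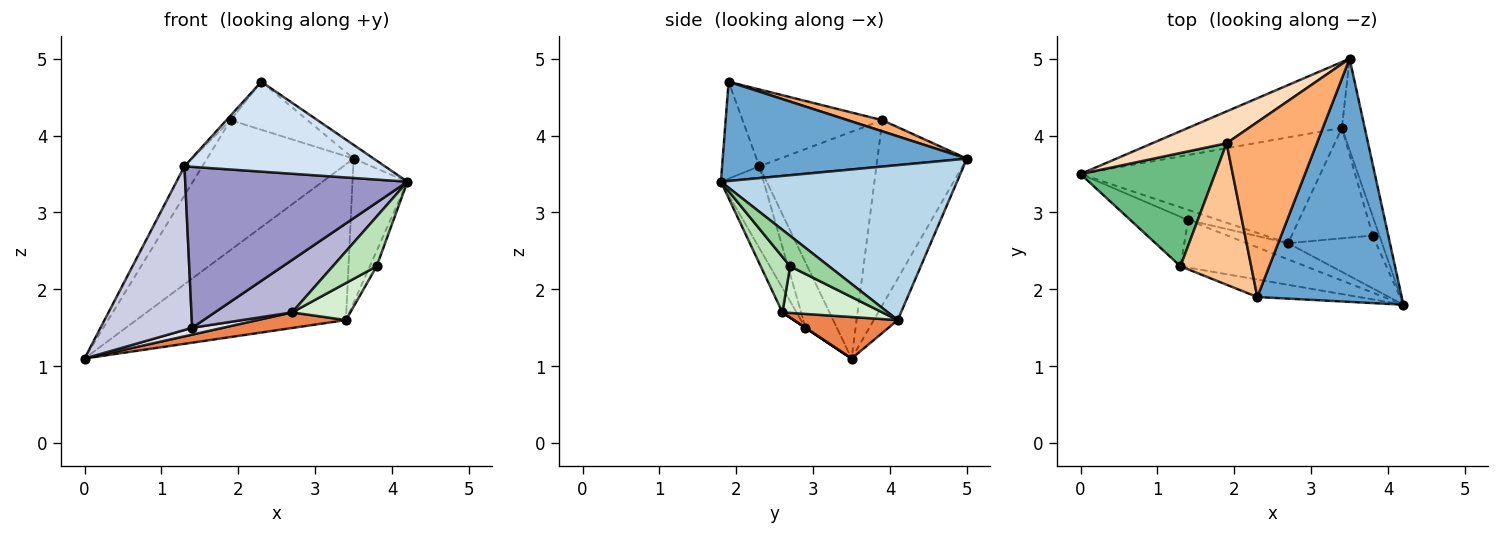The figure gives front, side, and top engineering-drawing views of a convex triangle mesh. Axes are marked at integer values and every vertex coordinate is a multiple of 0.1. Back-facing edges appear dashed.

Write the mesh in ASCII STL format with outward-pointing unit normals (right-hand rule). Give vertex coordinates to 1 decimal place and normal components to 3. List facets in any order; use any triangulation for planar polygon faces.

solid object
 facet normal 0.566 0.047 0.823
  outer loop
   vertex 2.3 1.9 4.7
   vertex 4.2 1.8 3.4
   vertex 3.5 5.0 3.7
  endloop
 endfacet
 facet normal -0.105 0.916 -0.388
  outer loop
   vertex 3.4 4.1 1.6
   vertex 0.0 3.5 1.1
   vertex 3.5 5.0 3.7
  endloop
 endfacet
 facet normal 0.964 0.224 -0.142
  outer loop
   vertex 3.4 4.1 1.6
   vertex 3.5 5.0 3.7
   vertex 4.2 1.8 3.4
  endloop
 endfacet
 facet normal -0.179 -0.966 -0.188
  outer loop
   vertex 1.3 2.3 3.6
   vertex 4.2 1.8 3.4
   vertex 2.3 1.9 4.7
  endloop
 endfacet
 facet normal 0.169 -0.144 -0.975
  outer loop
   vertex 2.7 2.6 1.7
   vertex 0.0 3.5 1.1
   vertex 3.4 4.1 1.6
  endloop
 endfacet
 facet normal 0.118 0.263 0.957
  outer loop
   vertex 1.9 3.9 4.2
   vertex 2.3 1.9 4.7
   vertex 3.5 5.0 3.7
  endloop
 endfacet
 facet normal -0.736 0.022 0.677
  outer loop
   vertex 1.9 3.9 4.2
   vertex 1.3 2.3 3.6
   vertex 2.3 1.9 4.7
  endloop
 endfacet
 facet normal -0.510 0.835 0.205
  outer loop
   vertex 1.9 3.9 4.2
   vertex 3.5 5.0 3.7
   vertex 0.0 3.5 1.1
  endloop
 endfacet
 facet normal -0.853 0.130 0.506
  outer loop
   vertex 1.9 3.9 4.2
   vertex 0.0 3.5 1.1
   vertex 1.3 2.3 3.6
  endloop
 endfacet
 facet normal 0.963 0.169 -0.212
  outer loop
   vertex 3.8 2.7 2.3
   vertex 3.4 4.1 1.6
   vertex 4.2 1.8 3.4
  endloop
 endfacet
 facet normal 0.417 -0.623 -0.662
  outer loop
   vertex 3.8 2.7 2.3
   vertex 4.2 1.8 3.4
   vertex 2.7 2.6 1.7
  endloop
 endfacet
 facet normal 0.479 -0.279 -0.832
  outer loop
   vertex 3.8 2.7 2.3
   vertex 2.7 2.6 1.7
   vertex 3.4 4.1 1.6
  endloop
 endfacet
 facet normal -0.182 -0.943 -0.278
  outer loop
   vertex 1.4 2.9 1.5
   vertex 4.2 1.8 3.4
   vertex 1.3 2.3 3.6
  endloop
 endfacet
 facet normal -0.172 -0.941 -0.291
  outer loop
   vertex 1.4 2.9 1.5
   vertex 2.7 2.6 1.7
   vertex 4.2 1.8 3.4
  endloop
 endfacet
 facet normal -0.311 -0.910 -0.275
  outer loop
   vertex 1.4 2.9 1.5
   vertex 1.3 2.3 3.6
   vertex 0.0 3.5 1.1
  endloop
 endfacet
 facet normal 0.000 -0.555 -0.832
  outer loop
   vertex 1.4 2.9 1.5
   vertex 0.0 3.5 1.1
   vertex 2.7 2.6 1.7
  endloop
 endfacet
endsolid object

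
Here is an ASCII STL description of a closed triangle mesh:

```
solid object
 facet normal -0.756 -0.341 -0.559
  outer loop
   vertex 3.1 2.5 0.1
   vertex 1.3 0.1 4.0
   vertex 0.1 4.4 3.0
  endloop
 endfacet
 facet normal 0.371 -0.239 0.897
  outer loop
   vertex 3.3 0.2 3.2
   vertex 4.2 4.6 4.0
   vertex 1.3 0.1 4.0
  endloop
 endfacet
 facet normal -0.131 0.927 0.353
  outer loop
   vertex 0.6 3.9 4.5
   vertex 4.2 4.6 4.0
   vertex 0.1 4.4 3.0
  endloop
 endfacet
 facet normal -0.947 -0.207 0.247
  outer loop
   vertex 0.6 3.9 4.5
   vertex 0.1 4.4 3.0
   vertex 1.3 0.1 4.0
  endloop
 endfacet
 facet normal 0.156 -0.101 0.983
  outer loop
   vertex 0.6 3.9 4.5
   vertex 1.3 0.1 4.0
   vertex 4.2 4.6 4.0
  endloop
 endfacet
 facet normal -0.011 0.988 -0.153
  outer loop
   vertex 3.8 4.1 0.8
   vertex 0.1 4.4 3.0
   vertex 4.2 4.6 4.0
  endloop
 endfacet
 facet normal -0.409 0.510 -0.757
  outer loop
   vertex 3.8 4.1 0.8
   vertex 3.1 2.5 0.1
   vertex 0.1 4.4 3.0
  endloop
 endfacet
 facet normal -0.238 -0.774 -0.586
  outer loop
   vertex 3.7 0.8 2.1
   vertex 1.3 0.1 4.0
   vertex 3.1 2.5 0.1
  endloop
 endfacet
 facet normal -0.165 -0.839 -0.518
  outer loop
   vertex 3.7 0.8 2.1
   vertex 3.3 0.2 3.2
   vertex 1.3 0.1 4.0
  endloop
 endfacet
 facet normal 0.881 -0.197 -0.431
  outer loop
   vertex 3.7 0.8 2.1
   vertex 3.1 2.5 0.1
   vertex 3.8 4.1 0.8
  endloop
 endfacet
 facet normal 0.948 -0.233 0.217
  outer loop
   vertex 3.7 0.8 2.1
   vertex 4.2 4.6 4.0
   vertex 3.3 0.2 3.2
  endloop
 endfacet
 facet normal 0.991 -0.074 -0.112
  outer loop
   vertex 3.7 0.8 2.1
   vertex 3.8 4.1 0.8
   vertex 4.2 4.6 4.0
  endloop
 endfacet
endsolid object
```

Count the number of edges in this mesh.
18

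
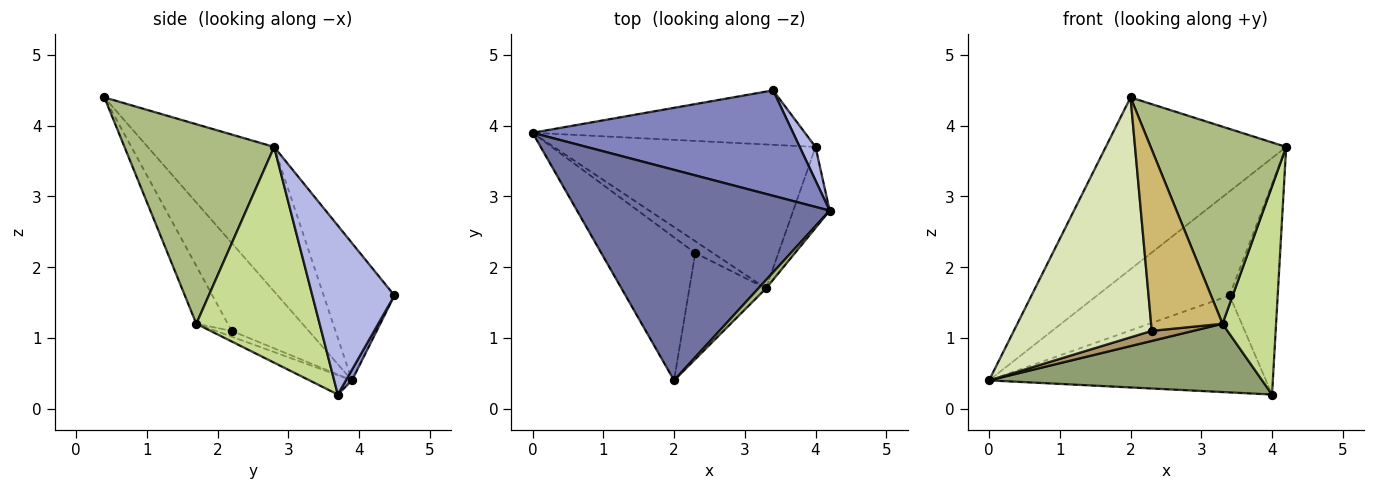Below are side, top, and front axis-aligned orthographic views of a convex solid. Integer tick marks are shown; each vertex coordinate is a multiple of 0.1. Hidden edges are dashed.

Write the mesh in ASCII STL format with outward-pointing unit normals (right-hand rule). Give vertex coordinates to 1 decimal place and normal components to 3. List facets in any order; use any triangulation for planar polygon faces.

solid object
 facet normal -0.405 0.578 0.708
  outer loop
   vertex 2.0 0.4 4.4
   vertex 4.2 2.8 3.7
   vertex 0.0 3.9 0.4
  endloop
 endfacet
 facet normal -0.351 0.658 0.666
  outer loop
   vertex 3.4 4.5 1.6
   vertex 0.0 3.9 0.4
   vertex 4.2 2.8 3.7
  endloop
 endfacet
 facet normal 0.019 0.872 -0.490
  outer loop
   vertex 3.4 4.5 1.6
   vertex 4.0 3.7 0.2
   vertex 0.0 3.9 0.4
  endloop
 endfacet
 facet normal 0.860 0.504 0.080
  outer loop
   vertex 3.4 4.5 1.6
   vertex 4.2 2.8 3.7
   vertex 4.0 3.7 0.2
  endloop
 endfacet
 facet normal -0.066 -0.428 -0.902
  outer loop
   vertex 3.3 1.7 1.2
   vertex 0.0 3.9 0.4
   vertex 4.0 3.7 0.2
  endloop
 endfacet
 facet normal 0.741 -0.671 0.028
  outer loop
   vertex 3.3 1.7 1.2
   vertex 4.2 2.8 3.7
   vertex 2.0 0.4 4.4
  endloop
 endfacet
 facet normal 0.906 -0.394 -0.153
  outer loop
   vertex 3.3 1.7 1.2
   vertex 4.0 3.7 0.2
   vertex 4.2 2.8 3.7
  endloop
 endfacet
 facet normal -0.432 -0.775 -0.462
  outer loop
   vertex 2.3 2.2 1.1
   vertex 2.0 0.4 4.4
   vertex 0.0 3.9 0.4
  endloop
 endfacet
 facet normal -0.241 -0.630 -0.738
  outer loop
   vertex 2.3 2.2 1.1
   vertex 0.0 3.9 0.4
   vertex 3.3 1.7 1.2
  endloop
 endfacet
 facet normal -0.356 -0.806 -0.472
  outer loop
   vertex 2.3 2.2 1.1
   vertex 3.3 1.7 1.2
   vertex 2.0 0.4 4.4
  endloop
 endfacet
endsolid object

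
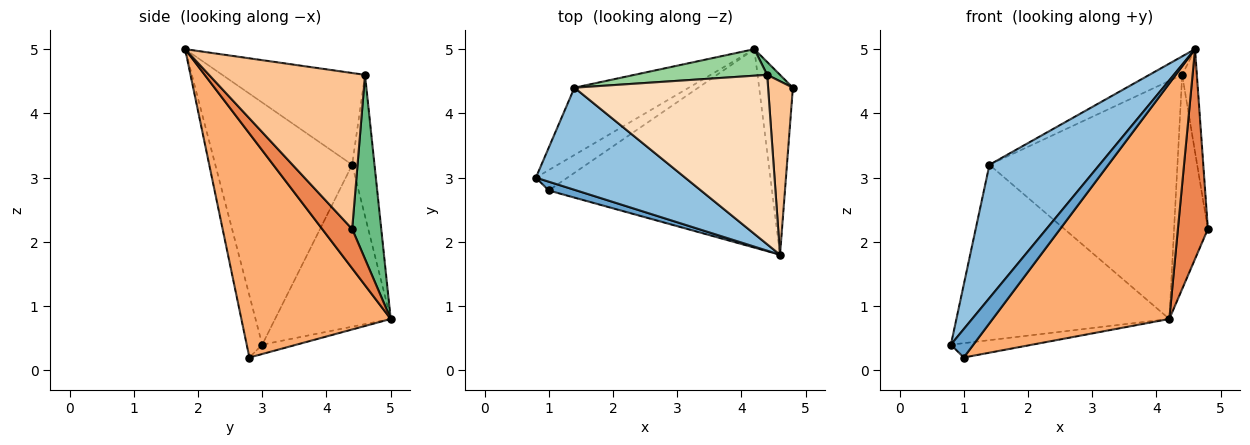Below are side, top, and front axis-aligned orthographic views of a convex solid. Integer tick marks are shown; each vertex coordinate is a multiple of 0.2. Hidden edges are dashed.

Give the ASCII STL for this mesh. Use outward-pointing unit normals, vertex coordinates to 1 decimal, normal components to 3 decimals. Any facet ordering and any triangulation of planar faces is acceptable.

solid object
 facet normal -0.551 -0.797 0.247
  outer loop
   vertex 1.0 2.8 0.2
   vertex 4.6 1.8 5.0
   vertex 0.8 3.0 0.4
  endloop
 endfacet
 facet normal -0.702 -0.565 0.433
  outer loop
   vertex 1.4 4.4 3.2
   vertex 0.8 3.0 0.4
   vertex 4.6 1.8 5.0
  endloop
 endfacet
 facet normal -0.235 0.559 -0.795
  outer loop
   vertex 4.2 5.0 0.8
   vertex 1.0 2.8 0.2
   vertex 0.8 3.0 0.4
  endloop
 endfacet
 facet normal -0.452 0.833 -0.319
  outer loop
   vertex 4.2 5.0 0.8
   vertex 0.8 3.0 0.4
   vertex 1.4 4.4 3.2
  endloop
 endfacet
 facet normal 0.605 -0.605 -0.518
  outer loop
   vertex 4.2 5.0 0.8
   vertex 4.8 4.4 2.2
   vertex 4.6 1.8 5.0
  endloop
 endfacet
 facet normal 0.543 -0.642 -0.541
  outer loop
   vertex 4.2 5.0 0.8
   vertex 4.6 1.8 5.0
   vertex 1.0 2.8 0.2
  endloop
 endfacet
 facet normal 0.983 0.093 0.156
  outer loop
   vertex 4.4 4.6 4.6
   vertex 4.6 1.8 5.0
   vertex 4.8 4.4 2.2
  endloop
 endfacet
 facet normal -0.426 0.098 0.899
  outer loop
   vertex 4.4 4.6 4.6
   vertex 1.4 4.4 3.2
   vertex 4.6 1.8 5.0
  endloop
 endfacet
 facet normal 0.651 0.757 0.045
  outer loop
   vertex 4.4 4.6 4.6
   vertex 4.8 4.4 2.2
   vertex 4.2 5.0 0.8
  endloop
 endfacet
 facet normal -0.117 0.987 0.110
  outer loop
   vertex 4.4 4.6 4.6
   vertex 4.2 5.0 0.8
   vertex 1.4 4.4 3.2
  endloop
 endfacet
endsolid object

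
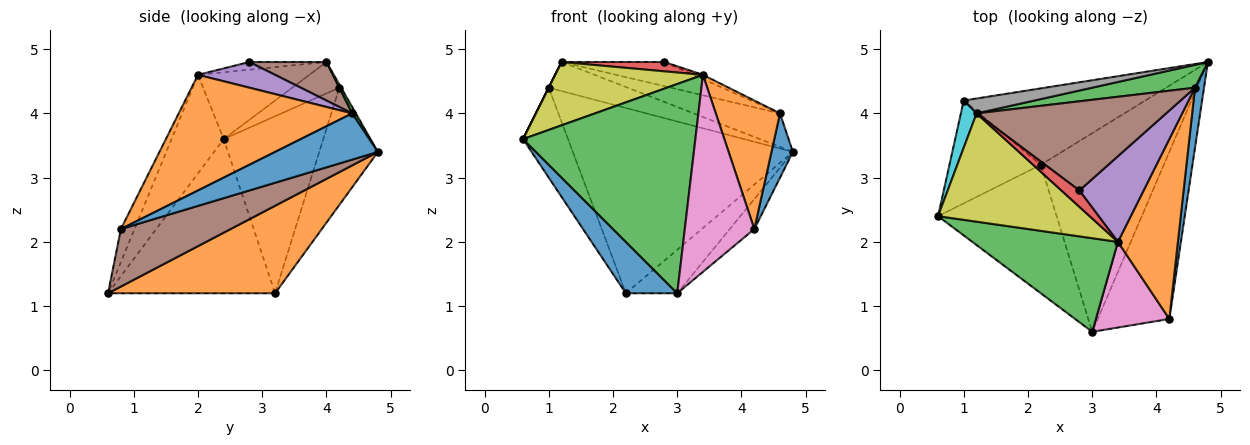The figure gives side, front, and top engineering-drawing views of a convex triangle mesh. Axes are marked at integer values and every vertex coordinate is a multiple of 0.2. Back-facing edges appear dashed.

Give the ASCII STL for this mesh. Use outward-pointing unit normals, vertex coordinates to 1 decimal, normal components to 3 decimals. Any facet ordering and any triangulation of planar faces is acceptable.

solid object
 facet normal -0.770 -0.237 -0.592
  outer loop
   vertex 2.2 3.2 1.2
   vertex 3.0 0.6 1.2
   vertex 0.6 2.4 3.6
  endloop
 endfacet
 facet normal 0.571 0.176 -0.802
  outer loop
   vertex 2.2 3.2 1.2
   vertex 4.8 4.8 3.4
   vertex 3.0 0.6 1.2
  endloop
 endfacet
 facet normal -0.266 -0.880 0.394
  outer loop
   vertex 3.4 2.0 4.6
   vertex 0.6 2.4 3.6
   vertex 3.0 0.6 1.2
  endloop
 endfacet
 facet normal -0.825 0.372 -0.426
  outer loop
   vertex 1.0 4.2 4.4
   vertex 2.2 3.2 1.2
   vertex 0.6 2.4 3.6
  endloop
 endfacet
 facet normal -0.239 0.898 -0.370
  outer loop
   vertex 1.0 4.2 4.4
   vertex 4.8 4.8 3.4
   vertex 2.2 3.2 1.2
  endloop
 endfacet
 facet normal 0.620 0.139 -0.772
  outer loop
   vertex 4.2 0.8 2.2
   vertex 3.0 0.6 1.2
   vertex 4.8 4.8 3.4
  endloop
 endfacet
 facet normal -0.177 -0.903 0.392
  outer loop
   vertex 4.2 0.8 2.2
   vertex 3.4 2.0 4.6
   vertex 3.0 0.6 1.2
  endloop
 endfacet
 facet normal -0.021 0.890 0.455
  outer loop
   vertex 1.2 4.0 4.8
   vertex 4.8 4.8 3.4
   vertex 1.0 4.2 4.4
  endloop
 endfacet
 facet normal -0.356 -0.472 0.807
  outer loop
   vertex 1.2 4.0 4.8
   vertex 0.6 2.4 3.6
   vertex 3.4 2.0 4.6
  endloop
 endfacet
 facet normal -0.894 0.000 0.447
  outer loop
   vertex 1.2 4.0 4.8
   vertex 1.0 4.2 4.4
   vertex 0.6 2.4 3.6
  endloop
 endfacet
 facet normal 0.962 -0.200 0.187
  outer loop
   vertex 4.6 4.4 4.0
   vertex 4.2 0.8 2.2
   vertex 4.8 4.8 3.4
  endloop
 endfacet
 facet normal 0.843 -0.312 0.437
  outer loop
   vertex 4.6 4.4 4.0
   vertex 3.4 2.0 4.6
   vertex 4.2 0.8 2.2
  endloop
 endfacet
 facet normal 0.035 0.826 0.562
  outer loop
   vertex 4.6 4.4 4.0
   vertex 4.8 4.8 3.4
   vertex 1.2 4.0 4.8
  endloop
 endfacet
 facet normal -0.349 -0.465 0.814
  outer loop
   vertex 2.8 2.8 4.8
   vertex 1.2 4.0 4.8
   vertex 3.4 2.0 4.6
  endloop
 endfacet
 facet normal 0.371 0.046 0.927
  outer loop
   vertex 2.8 2.8 4.8
   vertex 3.4 2.0 4.6
   vertex 4.6 4.4 4.0
  endloop
 endfacet
 facet normal 0.193 0.257 0.947
  outer loop
   vertex 2.8 2.8 4.8
   vertex 4.6 4.4 4.0
   vertex 1.2 4.0 4.8
  endloop
 endfacet
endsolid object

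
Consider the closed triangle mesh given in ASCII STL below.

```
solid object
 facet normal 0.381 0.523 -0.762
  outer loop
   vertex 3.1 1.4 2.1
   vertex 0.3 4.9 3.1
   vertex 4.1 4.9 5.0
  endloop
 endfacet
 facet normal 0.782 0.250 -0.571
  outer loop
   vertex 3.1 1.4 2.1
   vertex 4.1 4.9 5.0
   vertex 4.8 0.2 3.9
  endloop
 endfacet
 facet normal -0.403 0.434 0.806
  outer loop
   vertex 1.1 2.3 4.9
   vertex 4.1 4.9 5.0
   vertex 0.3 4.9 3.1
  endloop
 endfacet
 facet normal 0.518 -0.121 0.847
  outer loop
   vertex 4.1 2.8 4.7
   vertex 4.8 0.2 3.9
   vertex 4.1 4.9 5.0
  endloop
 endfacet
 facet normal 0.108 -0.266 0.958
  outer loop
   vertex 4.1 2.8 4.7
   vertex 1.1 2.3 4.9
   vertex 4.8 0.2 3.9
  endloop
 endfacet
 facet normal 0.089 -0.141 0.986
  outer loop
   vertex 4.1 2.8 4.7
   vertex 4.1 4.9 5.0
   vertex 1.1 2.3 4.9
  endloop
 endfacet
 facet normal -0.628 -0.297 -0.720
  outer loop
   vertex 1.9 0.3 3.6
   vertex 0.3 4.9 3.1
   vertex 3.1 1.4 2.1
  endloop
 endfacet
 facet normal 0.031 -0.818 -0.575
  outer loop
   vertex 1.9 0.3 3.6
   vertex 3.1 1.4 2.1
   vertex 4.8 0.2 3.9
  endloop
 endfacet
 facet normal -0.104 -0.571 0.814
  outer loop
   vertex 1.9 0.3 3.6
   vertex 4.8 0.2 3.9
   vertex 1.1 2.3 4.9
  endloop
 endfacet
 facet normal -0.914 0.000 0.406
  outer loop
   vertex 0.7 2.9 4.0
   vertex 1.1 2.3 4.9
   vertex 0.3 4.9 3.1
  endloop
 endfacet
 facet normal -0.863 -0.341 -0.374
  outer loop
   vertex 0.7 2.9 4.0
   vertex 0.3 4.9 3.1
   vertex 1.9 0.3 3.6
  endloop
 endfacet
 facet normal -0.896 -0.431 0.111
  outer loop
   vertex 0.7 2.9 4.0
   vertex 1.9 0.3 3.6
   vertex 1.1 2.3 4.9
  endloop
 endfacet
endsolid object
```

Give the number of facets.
12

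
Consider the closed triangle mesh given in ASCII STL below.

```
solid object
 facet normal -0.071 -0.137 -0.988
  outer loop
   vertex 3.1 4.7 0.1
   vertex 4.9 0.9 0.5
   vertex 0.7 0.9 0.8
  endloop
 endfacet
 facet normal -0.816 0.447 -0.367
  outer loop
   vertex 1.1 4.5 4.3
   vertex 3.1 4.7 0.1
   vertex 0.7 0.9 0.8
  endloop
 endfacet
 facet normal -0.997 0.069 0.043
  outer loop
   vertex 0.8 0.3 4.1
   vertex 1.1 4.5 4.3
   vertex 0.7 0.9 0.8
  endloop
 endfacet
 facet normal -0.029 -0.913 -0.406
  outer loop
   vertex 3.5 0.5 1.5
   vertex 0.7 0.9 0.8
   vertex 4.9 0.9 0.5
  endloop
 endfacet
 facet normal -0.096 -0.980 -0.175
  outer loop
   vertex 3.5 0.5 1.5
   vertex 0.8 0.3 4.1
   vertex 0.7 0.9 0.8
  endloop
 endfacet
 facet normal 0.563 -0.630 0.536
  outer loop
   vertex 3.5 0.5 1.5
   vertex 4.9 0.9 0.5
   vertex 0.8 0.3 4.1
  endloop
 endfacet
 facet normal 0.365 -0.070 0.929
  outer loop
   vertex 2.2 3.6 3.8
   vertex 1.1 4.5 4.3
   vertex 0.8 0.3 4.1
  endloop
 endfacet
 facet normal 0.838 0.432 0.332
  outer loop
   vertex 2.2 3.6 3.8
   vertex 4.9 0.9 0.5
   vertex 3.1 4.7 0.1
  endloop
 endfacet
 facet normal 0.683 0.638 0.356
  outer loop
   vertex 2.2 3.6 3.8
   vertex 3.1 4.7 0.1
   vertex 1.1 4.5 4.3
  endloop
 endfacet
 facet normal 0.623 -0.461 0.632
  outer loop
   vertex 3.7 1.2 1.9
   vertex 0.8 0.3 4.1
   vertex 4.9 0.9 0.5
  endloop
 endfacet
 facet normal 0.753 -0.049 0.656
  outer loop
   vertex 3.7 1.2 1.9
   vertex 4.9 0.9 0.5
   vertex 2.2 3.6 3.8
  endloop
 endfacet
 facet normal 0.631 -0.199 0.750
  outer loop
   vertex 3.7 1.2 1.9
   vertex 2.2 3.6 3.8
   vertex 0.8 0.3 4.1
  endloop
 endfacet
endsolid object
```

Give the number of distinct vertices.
8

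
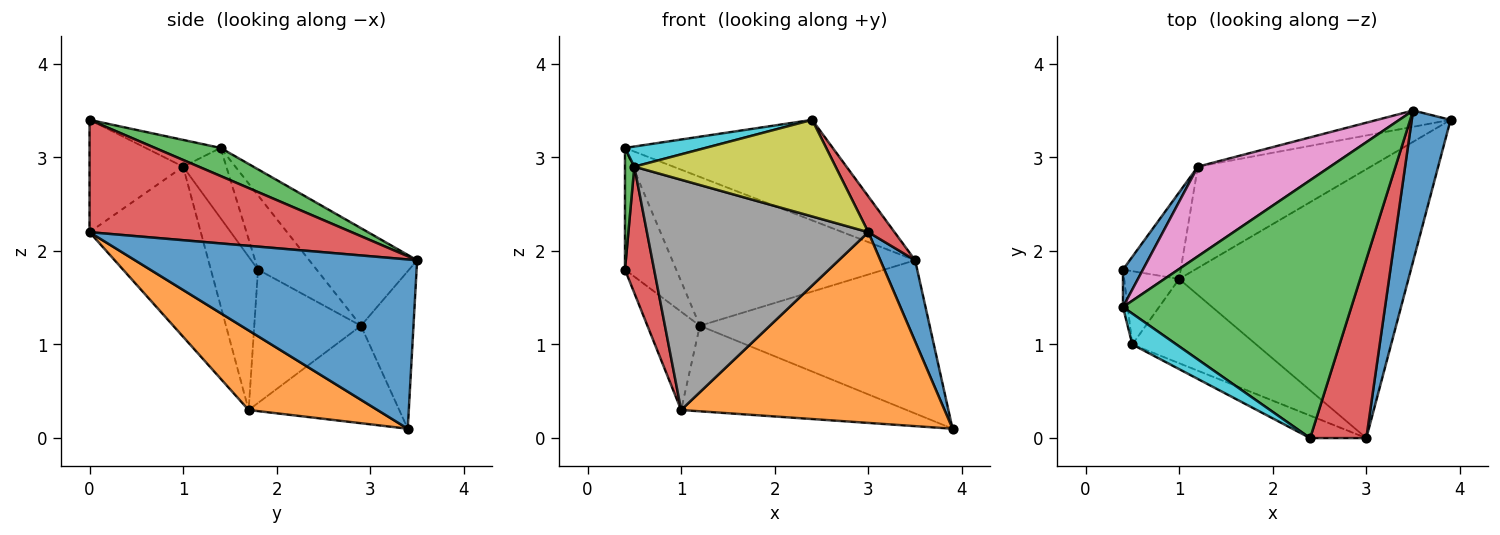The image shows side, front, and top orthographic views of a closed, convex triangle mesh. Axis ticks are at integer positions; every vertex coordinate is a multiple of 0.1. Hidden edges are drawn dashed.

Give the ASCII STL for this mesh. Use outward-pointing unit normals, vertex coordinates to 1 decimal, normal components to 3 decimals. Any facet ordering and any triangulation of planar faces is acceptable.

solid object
 facet normal 0.968 -0.119 0.222
  outer loop
   vertex 3.5 3.5 1.9
   vertex 3.0 0.0 2.2
   vertex 3.9 3.4 0.1
  endloop
 endfacet
 facet normal 0.272 -0.557 -0.785
  outer loop
   vertex 1.0 1.7 0.3
   vertex 3.9 3.4 0.1
   vertex 3.0 0.0 2.2
  endloop
 endfacet
 facet normal 0.114 0.361 0.926
  outer loop
   vertex 2.4 0.0 3.4
   vertex 3.5 3.5 1.9
   vertex 0.4 1.4 3.1
  endloop
 endfacet
 facet normal 0.891 -0.089 0.445
  outer loop
   vertex 2.4 0.0 3.4
   vertex 3.0 0.0 2.2
   vertex 3.5 3.5 1.9
  endloop
 endfacet
 facet normal -0.222 0.970 -0.103
  outer loop
   vertex 1.2 2.9 1.2
   vertex 3.5 3.5 1.9
   vertex 3.9 3.4 0.1
  endloop
 endfacet
 facet normal -0.396 0.592 -0.702
  outer loop
   vertex 1.2 2.9 1.2
   vertex 3.9 3.4 0.1
   vertex 1.0 1.7 0.3
  endloop
 endfacet
 facet normal -0.356 0.801 0.482
  outer loop
   vertex 1.2 2.9 1.2
   vertex 0.4 1.4 3.1
   vertex 3.5 3.5 1.9
  endloop
 endfacet
 facet normal -0.427 -0.849 -0.311
  outer loop
   vertex 0.5 1.0 2.9
   vertex 1.0 1.7 0.3
   vertex 3.0 0.0 2.2
  endloop
 endfacet
 facet normal -0.413 -0.887 -0.206
  outer loop
   vertex 0.5 1.0 2.9
   vertex 3.0 0.0 2.2
   vertex 2.4 0.0 3.4
  endloop
 endfacet
 facet normal -0.453 -0.487 0.747
  outer loop
   vertex 0.5 1.0 2.9
   vertex 2.4 0.0 3.4
   vertex 0.4 1.4 3.1
  endloop
 endfacet
 facet normal -0.738 0.645 0.198
  outer loop
   vertex 0.4 1.8 1.8
   vertex 0.4 1.4 3.1
   vertex 1.2 2.9 1.2
  endloop
 endfacet
 facet normal -0.837 0.411 -0.362
  outer loop
   vertex 0.4 1.8 1.8
   vertex 1.2 2.9 1.2
   vertex 1.0 1.7 0.3
  endloop
 endfacet
 facet normal -0.975 -0.211 -0.065
  outer loop
   vertex 0.4 1.8 1.8
   vertex 0.5 1.0 2.9
   vertex 0.4 1.4 3.1
  endloop
 endfacet
 facet normal -0.814 -0.503 -0.292
  outer loop
   vertex 0.4 1.8 1.8
   vertex 1.0 1.7 0.3
   vertex 0.5 1.0 2.9
  endloop
 endfacet
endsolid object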